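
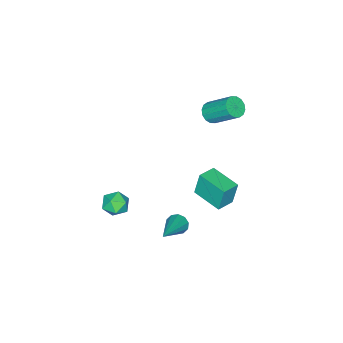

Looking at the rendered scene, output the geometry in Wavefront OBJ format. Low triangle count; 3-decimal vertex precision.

v -3 1.096 0.695
v -2.634 0.831 1.042
v -2.774 2.039 2.112
v -3.14 2.304 1.765
v -2.466 1.002 0.871
v -2.606 2.21 1.941
v -2.441 1.199 0.652
v -2.581 2.407 1.722
v -2.566 1.368 0.445
v -2.706 2.576 1.515
v -2.807 1.464 0.305
v -2.947 2.672 1.375
v -3.1 1.462 0.269
v -3.24 2.67 1.339
v -3.366 1.361 0.348
v -3.506 2.569 1.418
v -3.534 1.19 0.519
v -3.674 2.398 1.589
v -3.559 0.993 0.738
v -3.699 2.201 1.808
v -3.434 0.824 0.945
v -3.574 2.032 2.015
v -3.193 0.728 1.085
v -3.333 1.936 2.155
v -2.9 0.73 1.121
v -3.04 1.938 2.191
v -1.927 1.782 -3.454
v -2.12 1.924 -2.217
v -1.742 3.274 -3.595
v -1.935 3.415 -2.358
v -1.025 1.685 -3.302
v -1.218 1.826 -2.065
v -0.84 3.176 -3.443
v -1.033 3.318 -2.206
v 2.597 -0.142 -2.032
v 2.838 -0.424 -2.618
v 1.622 0.084 -2.542
v 1.863 -0.198 -3.128
v 1.73 -0.6 -2.579
v 2.332 -0.74 -2.263
v 2.128 0.4 -2.897
v 2.73 0.26 -2.581
v 2.548 -0.089 -3.153
v 2.302 -0.708 -2.956
v 2.158 0.368 -2.204
v 1.912 -0.251 -2.007
v 1.895 2.998 -2.229
v 2.145 2.577 -2.405
v 3.625 3.582 -1.171
v 2.192 2.817 -2.615
v 2.126 3.125 -2.677
v 1.971 3.385 -2.567
v 1.788 3.496 -2.329
v 1.645 3.418 -2.052
v 1.598 3.179 -1.842
v 1.664 2.87 -1.78
v 1.819 2.611 -1.89
v 2.002 2.499 -2.128
f 2 1 5
f 2 5 3
f 3 5 6
f 3 6 4
f 5 1 7
f 5 7 6
f 6 7 8
f 6 8 4
f 7 1 9
f 7 9 8
f 8 9 10
f 8 10 4
f 9 1 11
f 9 11 10
f 10 11 12
f 10 12 4
f 11 1 13
f 11 13 12
f 12 13 14
f 12 14 4
f 13 1 15
f 13 15 14
f 14 15 16
f 14 16 4
f 15 1 17
f 15 17 16
f 16 17 18
f 16 18 4
f 17 1 19
f 17 19 18
f 18 19 20
f 18 20 4
f 19 1 21
f 19 21 20
f 20 21 22
f 20 22 4
f 21 1 23
f 21 23 22
f 22 23 24
f 22 24 4
f 23 1 25
f 23 25 24
f 24 25 26
f 24 26 4
f 25 1 2
f 25 2 26
f 26 2 3
f 26 3 4
f 28 30 27
f 31 28 27
f 27 30 29
f 29 31 27
f 28 34 30
f 32 28 31
f 32 34 28
f 30 34 29
f 33 31 29
f 29 34 33
f 33 32 31
f 34 32 33
f 35 46 40
f 35 40 36
f 35 36 42
f 35 42 45
f 35 45 46
f 36 40 44
f 40 46 39
f 46 45 37
f 45 42 41
f 42 36 43
f 38 44 39
f 38 39 37
f 38 37 41
f 38 41 43
f 38 43 44
f 39 44 40
f 37 39 46
f 41 37 45
f 43 41 42
f 44 43 36
f 48 47 50
f 48 50 49
f 50 47 51
f 50 51 49
f 51 47 52
f 51 52 49
f 52 47 53
f 52 53 49
f 53 47 54
f 53 54 49
f 54 47 55
f 54 55 49
f 55 47 56
f 55 56 49
f 56 47 57
f 56 57 49
f 57 47 58
f 57 58 49
f 58 47 48
f 58 48 49



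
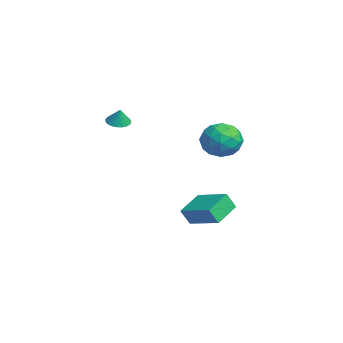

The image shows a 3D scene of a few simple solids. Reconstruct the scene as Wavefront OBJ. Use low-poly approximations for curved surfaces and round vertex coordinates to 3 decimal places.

v 3.386 2.841 4.094
v 4.208 2.972 3.218
v 2.512 1.428 3.062
v 3.334 1.559 2.186
v 3.658 1.095 3.255
v 4.199 1.969 3.892
v 2.521 2.431 2.388
v 3.062 3.305 3.025
v 3.674 2.719 2.163
v 4.377 1.893 2.699
v 2.343 2.507 3.581
v 3.046 1.681 4.117
v 3.874 3.031 3.746
v 2.846 1.369 2.534
v 3.037 1.097 3.162
v 3.52 1.174 2.647
v 3.868 2.441 4.143
v 4.352 2.518 3.628
v 4.028 1.415 3.65
v 2.368 1.882 2.652
v 2.852 1.959 2.137
v 3.2 3.226 3.633
v 3.683 3.303 3.118
v 2.692 2.985 2.63
v 4.043 2.959 2.611
v 3.529 2.128 2.005
v 3.052 2.641 2.124
v 3.369 3.154 2.498
v 4.456 2.474 2.926
v 3.942 1.643 2.32
v 4.133 1.37 2.948
v 4.451 1.884 3.323
v 4.142 2.325 2.306
v 2.778 2.757 3.96
v 2.264 1.926 3.354
v 2.269 2.516 2.957
v 2.587 3.03 3.332
v 3.191 2.272 4.275
v 2.677 1.441 3.669
v 3.351 1.246 3.782
v 3.668 1.759 4.156
v 2.578 2.075 3.974
v -3.868 -1.804 2.369
v -3.21 -1.995 2.149
v -3.532 -1.756 3.331
v -3.198 -1.697 2.129
v -3.302 -1.417 2.152
v -3.503 -1.204 2.211
v -3.768 -1.095 2.298
v -4.051 -1.108 2.398
v -4.301 -1.242 2.492
v -4.477 -1.474 2.565
v -4.547 -1.762 2.604
v -4.5 -2.058 2.603
v -4.344 -2.31 2.561
v -4.105 -2.474 2.486
v -3.826 -2.523 2.391
v -3.553 -2.447 2.292
v -3.335 -2.261 2.206
v 0.266 1.278 -4.099
v 0.249 0.753 -3.11
v -0.83 2.524 -3.457
v -0.847 1.999 -2.467
v 1.967 2.441 -3.453
v 1.95 1.916 -2.463
v 0.871 3.687 -2.81
v 0.854 3.162 -1.821
f 1 38 17
f 38 12 41
f 17 41 6
f 38 41 17
f 1 17 13
f 17 6 18
f 13 18 2
f 17 18 13
f 1 13 22
f 13 2 23
f 22 23 8
f 13 23 22
f 1 22 34
f 22 8 37
f 34 37 11
f 22 37 34
f 1 34 38
f 34 11 42
f 38 42 12
f 34 42 38
f 2 18 29
f 18 6 32
f 29 32 10
f 18 32 29
f 6 41 19
f 41 12 40
f 19 40 5
f 41 40 19
f 12 42 39
f 42 11 35
f 39 35 3
f 42 35 39
f 11 37 36
f 37 8 24
f 36 24 7
f 37 24 36
f 8 23 28
f 23 2 25
f 28 25 9
f 23 25 28
f 4 30 16
f 30 10 31
f 16 31 5
f 30 31 16
f 4 16 14
f 16 5 15
f 14 15 3
f 16 15 14
f 4 14 21
f 14 3 20
f 21 20 7
f 14 20 21
f 4 21 26
f 21 7 27
f 26 27 9
f 21 27 26
f 4 26 30
f 26 9 33
f 30 33 10
f 26 33 30
f 5 31 19
f 31 10 32
f 19 32 6
f 31 32 19
f 3 15 39
f 15 5 40
f 39 40 12
f 15 40 39
f 7 20 36
f 20 3 35
f 36 35 11
f 20 35 36
f 9 27 28
f 27 7 24
f 28 24 8
f 27 24 28
f 10 33 29
f 33 9 25
f 29 25 2
f 33 25 29
f 44 43 46
f 44 46 45
f 46 43 47
f 46 47 45
f 47 43 48
f 47 48 45
f 48 43 49
f 48 49 45
f 49 43 50
f 49 50 45
f 50 43 51
f 50 51 45
f 51 43 52
f 51 52 45
f 52 43 53
f 52 53 45
f 53 43 54
f 53 54 45
f 54 43 55
f 54 55 45
f 55 43 56
f 55 56 45
f 56 43 57
f 56 57 45
f 57 43 58
f 57 58 45
f 58 43 59
f 58 59 45
f 59 43 44
f 59 44 45
f 61 63 60
f 64 61 60
f 60 63 62
f 62 64 60
f 61 67 63
f 65 61 64
f 65 67 61
f 63 67 62
f 66 64 62
f 62 67 66
f 66 65 64
f 67 65 66



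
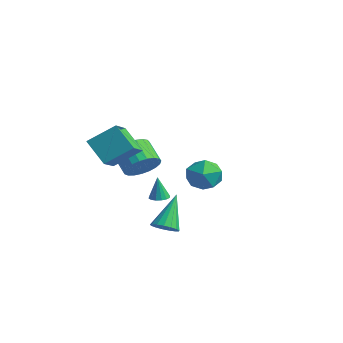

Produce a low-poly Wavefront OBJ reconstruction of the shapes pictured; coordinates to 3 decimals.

v 4.257 -2.253 -4.111
v 4.924 -2.037 -3.997
v 3.623 -1.187 -2.429
v 4.794 -1.796 -4.198
v 4.541 -1.66 -4.38
v 4.223 -1.66 -4.5
v 3.913 -1.795 -4.531
v 3.682 -2.036 -4.466
v 3.582 -2.326 -4.319
v 3.637 -2.599 -4.125
v 3.834 -2.793 -3.928
v 4.128 -2.864 -3.773
v 4.452 -2.794 -3.695
v 4.731 -2.601 -3.712
v 4.901 -2.327 -3.821
v -1.146 3.635 -3.907
v -0.59 3.96 -3.01
v -0.17 2.14 -3.97
v 0.386 2.465 -3.073
v -0.676 2.176 -2.99
v -1.279 3.099 -2.95
v 0.519 3.001 -4.03
v -0.084 3.924 -3.99
v 0.439 3.568 -3.086
v -0.3 3.058 -2.443
v -0.46 3.042 -4.537
v -1.199 2.532 -3.894
v 0.456 -1.08 -1.731
v 1.059 -1.186 -0.966
v -0.053 -1.146 -0.084
v -0.656 -1.04 -0.849
v 1.043 -0.781 -1.005
v -0.07 -0.741 -0.123
v 0.925 -0.427 -1.17
v -0.188 -0.387 -0.288
v 0.726 -0.187 -1.432
v -0.387 -0.147 -0.55
v 0.48 -0.1 -1.745
v -0.632 -0.06 -0.863
v 0.23 -0.184 -2.056
v -0.882 -0.144 -1.174
v 0.02 -0.422 -2.311
v -1.093 -0.382 -1.429
v -0.116 -0.774 -2.466
v -1.228 -0.734 -1.584
v -0.152 -1.179 -2.493
v -1.264 -1.139 -1.611
v -0.083 -1.567 -2.389
v -1.195 -1.527 -1.507
v 0.079 -1.87 -2.171
v -1.033 -1.83 -1.289
v 0.306 -2.037 -1.877
v -0.806 -1.997 -0.995
v 0.559 -2.039 -1.557
v -0.553 -1.999 -0.675
v 0.795 -1.875 -1.268
v -0.318 -1.835 -0.386
v 0.971 -1.573 -1.059
v -0.141 -1.533 -0.177
v 0.649 -0.252 -3.908
v 1.171 -0.166 -3.874
v 0.571 -0.308 -2.572
v 1.058 0.084 -3.87
v 0.835 0.244 -3.876
v 0.562 0.271 -3.891
v 0.313 0.158 -3.911
v 0.154 -0.065 -3.93
v 0.128 -0.338 -3.943
v 0.241 -0.587 -3.947
v 0.464 -0.747 -3.94
v 0.736 -0.774 -3.925
v 0.986 -0.661 -3.906
v 1.145 -0.439 -3.887
v 0.253 -4.054 0.535
v 0.96 -2.851 1.539
v -0.535 -3.068 -0.093
v 0.171 -1.864 0.912
v 1.449 -3.816 -0.592
v 2.155 -2.612 0.413
v 0.66 -2.829 -1.219
v 1.367 -1.626 -0.215
f 2 1 4
f 2 4 3
f 4 1 5
f 4 5 3
f 5 1 6
f 5 6 3
f 6 1 7
f 6 7 3
f 7 1 8
f 7 8 3
f 8 1 9
f 8 9 3
f 9 1 10
f 9 10 3
f 10 1 11
f 10 11 3
f 11 1 12
f 11 12 3
f 12 1 13
f 12 13 3
f 13 1 14
f 13 14 3
f 14 1 15
f 14 15 3
f 15 1 2
f 15 2 3
f 16 27 21
f 16 21 17
f 16 17 23
f 16 23 26
f 16 26 27
f 17 21 25
f 21 27 20
f 27 26 18
f 26 23 22
f 23 17 24
f 19 25 20
f 19 20 18
f 19 18 22
f 19 22 24
f 19 24 25
f 20 25 21
f 18 20 27
f 22 18 26
f 24 22 23
f 25 24 17
f 29 28 32
f 29 32 30
f 30 32 33
f 30 33 31
f 32 28 34
f 32 34 33
f 33 34 35
f 33 35 31
f 34 28 36
f 34 36 35
f 35 36 37
f 35 37 31
f 36 28 38
f 36 38 37
f 37 38 39
f 37 39 31
f 38 28 40
f 38 40 39
f 39 40 41
f 39 41 31
f 40 28 42
f 40 42 41
f 41 42 43
f 41 43 31
f 42 28 44
f 42 44 43
f 43 44 45
f 43 45 31
f 44 28 46
f 44 46 45
f 45 46 47
f 45 47 31
f 46 28 48
f 46 48 47
f 47 48 49
f 47 49 31
f 48 28 50
f 48 50 49
f 49 50 51
f 49 51 31
f 50 28 52
f 50 52 51
f 51 52 53
f 51 53 31
f 52 28 54
f 52 54 53
f 53 54 55
f 53 55 31
f 54 28 56
f 54 56 55
f 55 56 57
f 55 57 31
f 56 28 58
f 56 58 57
f 57 58 59
f 57 59 31
f 58 28 29
f 58 29 59
f 59 29 30
f 59 30 31
f 61 60 63
f 61 63 62
f 63 60 64
f 63 64 62
f 64 60 65
f 64 65 62
f 65 60 66
f 65 66 62
f 66 60 67
f 66 67 62
f 67 60 68
f 67 68 62
f 68 60 69
f 68 69 62
f 69 60 70
f 69 70 62
f 70 60 71
f 70 71 62
f 71 60 72
f 71 72 62
f 72 60 73
f 72 73 62
f 73 60 61
f 73 61 62
f 75 77 74
f 78 75 74
f 74 77 76
f 76 78 74
f 75 81 77
f 79 75 78
f 79 81 75
f 77 81 76
f 80 78 76
f 76 81 80
f 80 79 78
f 81 79 80



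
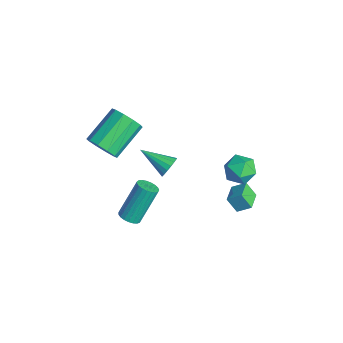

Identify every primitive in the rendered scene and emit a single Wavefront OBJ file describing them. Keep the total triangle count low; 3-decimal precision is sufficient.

v -3.312 -3.262 1.609
v -2.619 -3.217 2.1
v -3.416 -1.693 3.083
v -4.108 -1.738 2.591
v -2.543 -2.907 1.682
v -3.339 -1.384 2.665
v -2.76 -2.733 1.237
v -3.556 -1.21 2.219
v -3.188 -2.761 0.933
v -3.984 -1.238 1.916
v -3.663 -2.98 0.888
v -4.459 -1.457 1.87
v -4.004 -3.307 1.117
v -4.801 -1.783 2.1
v -4.081 -3.616 1.535
v -4.877 -2.093 2.518
v -3.864 -3.79 1.981
v -4.66 -2.267 2.963
v -3.436 -3.762 2.284
v -4.232 -2.239 3.267
v -2.961 -3.543 2.33
v -3.757 -2.02 3.312
v -1.685 -0.62 0.757
v -1.341 -0.67 1.233
v -2.755 -1.62 1.423
v -1.508 -0.451 1.294
v -1.716 -0.27 1.231
v -1.917 -0.17 1.059
v -2.064 -0.172 0.819
v -2.125 -0.277 0.564
v -2.084 -0.461 0.353
v -1.953 -0.681 0.235
v -1.759 -0.887 0.236
v -1.549 -1.032 0.357
v -1.37 -1.082 0.569
v -1.263 -1.026 0.824
v -1.252 -0.878 1.064
v -1.953 2.338 -3.321
v -1.607 2.933 -2.856
v -2.807 2.936 -3.449
v -2.461 3.53 -2.985
v -1.579 2.71 -4.075
v -1.233 3.304 -3.611
v -2.433 3.307 -4.204
v -2.087 3.902 -3.739
v -0.889 -2.851 -1.409
v -0.427 -3.058 -1.193
v -0.75 -2.037 0.484
v -1.211 -1.829 0.269
v -0.351 -2.868 -1.295
v -0.673 -1.847 0.383
v -0.368 -2.675 -1.416
v -0.69 -1.653 0.262
v -0.475 -2.512 -1.535
v -0.797 -1.491 0.142
v -0.653 -2.407 -1.633
v -0.975 -1.386 0.044
v -0.872 -2.38 -1.692
v -1.195 -1.358 -0.015
v -1.094 -2.433 -1.702
v -1.417 -1.412 -0.025
v -1.281 -2.559 -1.661
v -1.603 -1.538 0.016
v -1.4 -2.735 -1.577
v -1.722 -1.714 0.1
v -1.43 -2.932 -1.463
v -1.752 -1.911 0.214
v -1.367 -3.114 -1.34
v -1.689 -2.093 0.337
v -1.221 -3.25 -1.229
v -1.543 -2.229 0.448
v -1.018 -3.318 -1.149
v -1.34 -2.297 0.528
v -0.792 -3.305 -1.114
v -1.115 -2.284 0.564
v -0.583 -3.213 -1.129
v -0.906 -2.192 0.548
v -1.994 3.642 -1.736
v -1.4 3.541 -1.104
v -2.64 2.459 -1.316
v -2.046 2.358 -0.684
v -2.624 3.011 -0.64
v -2.224 3.742 -0.9
v -1.816 2.258 -1.52
v -1.416 2.989 -1.78
v -1.29 2.686 -0.971
v -1.789 3.151 -0.427
v -2.251 2.849 -1.993
v -2.75 3.314 -1.449
f 2 1 5
f 2 5 3
f 3 5 6
f 3 6 4
f 5 1 7
f 5 7 6
f 6 7 8
f 6 8 4
f 7 1 9
f 7 9 8
f 8 9 10
f 8 10 4
f 9 1 11
f 9 11 10
f 10 11 12
f 10 12 4
f 11 1 13
f 11 13 12
f 12 13 14
f 12 14 4
f 13 1 15
f 13 15 14
f 14 15 16
f 14 16 4
f 15 1 17
f 15 17 16
f 16 17 18
f 16 18 4
f 17 1 19
f 17 19 18
f 18 19 20
f 18 20 4
f 19 1 21
f 19 21 20
f 20 21 22
f 20 22 4
f 21 1 2
f 21 2 22
f 22 2 3
f 22 3 4
f 24 23 26
f 24 26 25
f 26 23 27
f 26 27 25
f 27 23 28
f 27 28 25
f 28 23 29
f 28 29 25
f 29 23 30
f 29 30 25
f 30 23 31
f 30 31 25
f 31 23 32
f 31 32 25
f 32 23 33
f 32 33 25
f 33 23 34
f 33 34 25
f 34 23 35
f 34 35 25
f 35 23 36
f 35 36 25
f 36 23 37
f 36 37 25
f 37 23 24
f 37 24 25
f 39 41 38
f 42 39 38
f 38 41 40
f 40 42 38
f 39 45 41
f 43 39 42
f 43 45 39
f 41 45 40
f 44 42 40
f 40 45 44
f 44 43 42
f 45 43 44
f 47 46 50
f 47 50 48
f 48 50 51
f 48 51 49
f 50 46 52
f 50 52 51
f 51 52 53
f 51 53 49
f 52 46 54
f 52 54 53
f 53 54 55
f 53 55 49
f 54 46 56
f 54 56 55
f 55 56 57
f 55 57 49
f 56 46 58
f 56 58 57
f 57 58 59
f 57 59 49
f 58 46 60
f 58 60 59
f 59 60 61
f 59 61 49
f 60 46 62
f 60 62 61
f 61 62 63
f 61 63 49
f 62 46 64
f 62 64 63
f 63 64 65
f 63 65 49
f 64 46 66
f 64 66 65
f 65 66 67
f 65 67 49
f 66 46 68
f 66 68 67
f 67 68 69
f 67 69 49
f 68 46 70
f 68 70 69
f 69 70 71
f 69 71 49
f 70 46 72
f 70 72 71
f 71 72 73
f 71 73 49
f 72 46 74
f 72 74 73
f 73 74 75
f 73 75 49
f 74 46 76
f 74 76 75
f 75 76 77
f 75 77 49
f 76 46 47
f 76 47 77
f 77 47 48
f 77 48 49
f 78 89 83
f 78 83 79
f 78 79 85
f 78 85 88
f 78 88 89
f 79 83 87
f 83 89 82
f 89 88 80
f 88 85 84
f 85 79 86
f 81 87 82
f 81 82 80
f 81 80 84
f 81 84 86
f 81 86 87
f 82 87 83
f 80 82 89
f 84 80 88
f 86 84 85
f 87 86 79



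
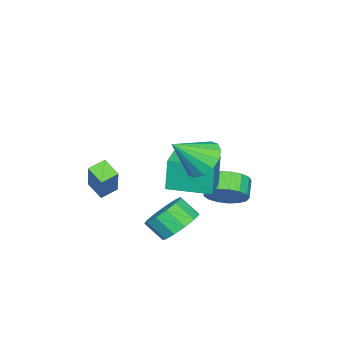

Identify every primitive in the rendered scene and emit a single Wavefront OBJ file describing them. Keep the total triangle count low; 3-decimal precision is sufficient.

v -0.301 0.222 -1.196
v -0.485 0.233 0.464
v -0.831 2.212 -1.268
v -1.015 2.222 0.392
v 1.015 0.578 -1.052
v 0.831 0.588 0.608
v 0.485 2.567 -1.124
v 0.301 2.578 0.536
v 1.237 2.484 1.414
v 1.769 2.053 0.618
v 2.283 1.536 2.626
v 2.04 2.508 0.739
v 2.096 2.957 1.041
v 1.922 3.278 1.443
v 1.564 3.387 1.838
v 1.119 3.253 2.119
v 0.704 2.914 2.211
v 0.433 2.459 2.09
v 0.377 2.01 1.788
v 0.551 1.689 1.386
v 0.909 1.58 0.991
v 1.354 1.714 0.71
v -3.276 1.454 -3.636
v -2.621 0.901 -3.03
v -3.448 0.613 -2.398
v -4.104 1.166 -3.004
v -2.621 1.358 -2.822
v -3.448 1.07 -2.19
v -2.771 1.837 -2.8
v -3.598 1.549 -2.167
v -3.036 2.229 -2.969
v -3.863 1.941 -2.337
v -3.357 2.442 -3.291
v -4.184 2.155 -2.659
v -3.659 2.43 -3.693
v -4.486 2.142 -3.061
v -3.874 2.194 -4.081
v -4.701 1.906 -3.449
v -3.952 1.788 -4.367
v -4.779 1.5 -3.735
v -3.875 1.306 -4.486
v -4.702 1.018 -3.854
v -3.661 0.858 -4.41
v -4.488 0.57 -3.778
v -3.359 0.546 -4.157
v -4.186 0.258 -3.525
v -3.038 0.442 -3.784
v -3.865 0.154 -3.152
v -2.772 0.57 -3.378
v -3.599 0.282 -2.746
v 1.556 1.622 -2.831
v 2.276 2.164 -2.273
v 2.304 1.299 -1.47
v 1.584 0.758 -2.029
v 1.741 2.336 -2.069
v 1.769 1.471 -1.267
v 1.148 2.281 -2.108
v 1.176 1.416 -1.305
v 0.684 2.017 -2.376
v 0.712 1.152 -1.574
v 0.497 1.628 -2.789
v 0.525 0.763 -1.986
v 0.646 1.237 -3.215
v 0.674 0.372 -2.412
v 1.084 0.968 -3.519
v 1.112 0.104 -2.717
v 1.672 0.907 -3.605
v 1.7 0.043 -2.803
v 2.223 1.074 -3.445
v 2.251 0.209 -2.643
v 2.563 1.414 -3.091
v 2.59 0.549 -2.288
v 2.582 1.82 -2.653
v 2.61 0.956 -1.851
v 0.871 -3.331 -1.902
v 0.156 -2.898 -1.626
v 1.181 -2.506 -2.396
v 0.466 -2.073 -2.12
v 1.934 -2.687 -0.16
v 1.219 -2.254 0.116
v 2.244 -1.862 -0.654
v 1.529 -1.429 -0.378
f 2 4 1
f 5 2 1
f 1 4 3
f 3 5 1
f 2 8 4
f 6 2 5
f 6 8 2
f 4 8 3
f 7 5 3
f 3 8 7
f 7 6 5
f 8 6 7
f 10 9 12
f 10 12 11
f 12 9 13
f 12 13 11
f 13 9 14
f 13 14 11
f 14 9 15
f 14 15 11
f 15 9 16
f 15 16 11
f 16 9 17
f 16 17 11
f 17 9 18
f 17 18 11
f 18 9 19
f 18 19 11
f 19 9 20
f 19 20 11
f 20 9 21
f 20 21 11
f 21 9 22
f 21 22 11
f 22 9 10
f 22 10 11
f 24 23 27
f 24 27 25
f 25 27 28
f 25 28 26
f 27 23 29
f 27 29 28
f 28 29 30
f 28 30 26
f 29 23 31
f 29 31 30
f 30 31 32
f 30 32 26
f 31 23 33
f 31 33 32
f 32 33 34
f 32 34 26
f 33 23 35
f 33 35 34
f 34 35 36
f 34 36 26
f 35 23 37
f 35 37 36
f 36 37 38
f 36 38 26
f 37 23 39
f 37 39 38
f 38 39 40
f 38 40 26
f 39 23 41
f 39 41 40
f 40 41 42
f 40 42 26
f 41 23 43
f 41 43 42
f 42 43 44
f 42 44 26
f 43 23 45
f 43 45 44
f 44 45 46
f 44 46 26
f 45 23 47
f 45 47 46
f 46 47 48
f 46 48 26
f 47 23 49
f 47 49 48
f 48 49 50
f 48 50 26
f 49 23 24
f 49 24 50
f 50 24 25
f 50 25 26
f 52 51 55
f 52 55 53
f 53 55 56
f 53 56 54
f 55 51 57
f 55 57 56
f 56 57 58
f 56 58 54
f 57 51 59
f 57 59 58
f 58 59 60
f 58 60 54
f 59 51 61
f 59 61 60
f 60 61 62
f 60 62 54
f 61 51 63
f 61 63 62
f 62 63 64
f 62 64 54
f 63 51 65
f 63 65 64
f 64 65 66
f 64 66 54
f 65 51 67
f 65 67 66
f 66 67 68
f 66 68 54
f 67 51 69
f 67 69 68
f 68 69 70
f 68 70 54
f 69 51 71
f 69 71 70
f 70 71 72
f 70 72 54
f 71 51 73
f 71 73 72
f 72 73 74
f 72 74 54
f 73 51 52
f 73 52 74
f 74 52 53
f 74 53 54
f 76 78 75
f 79 76 75
f 75 78 77
f 77 79 75
f 76 82 78
f 80 76 79
f 80 82 76
f 78 82 77
f 81 79 77
f 77 82 81
f 81 80 79
f 82 80 81



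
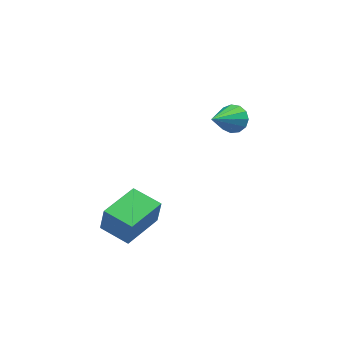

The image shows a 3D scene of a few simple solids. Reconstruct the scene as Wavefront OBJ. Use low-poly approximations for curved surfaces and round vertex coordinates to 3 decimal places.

v -1.08 -4.706 -4.357
v -0.927 -4.709 -3.308
v -2.115 -3.952 -4.204
v -1.962 -3.954 -3.155
v -0.038 -3.246 -4.505
v 0.115 -3.248 -3.456
v -1.073 -2.491 -4.352
v -0.92 -2.494 -3.303
v 2.834 1.053 -2.545
v 3.418 0.834 -2.361
v 1.966 -0.233 -1.315
v 3.334 1.109 -2.134
v 3.092 1.365 -2.037
v 2.767 1.523 -2.101
v 2.464 1.531 -2.307
v 2.279 1.387 -2.588
v 2.269 1.137 -2.856
v 2.44 0.861 -3.025
v 2.735 0.645 -3.041
v 3.062 0.558 -2.901
v 3.317 0.629 -2.647
f 2 4 1
f 5 2 1
f 1 4 3
f 3 5 1
f 2 8 4
f 6 2 5
f 6 8 2
f 4 8 3
f 7 5 3
f 3 8 7
f 7 6 5
f 8 6 7
f 10 9 12
f 10 12 11
f 12 9 13
f 12 13 11
f 13 9 14
f 13 14 11
f 14 9 15
f 14 15 11
f 15 9 16
f 15 16 11
f 16 9 17
f 16 17 11
f 17 9 18
f 17 18 11
f 18 9 19
f 18 19 11
f 19 9 20
f 19 20 11
f 20 9 21
f 20 21 11
f 21 9 10
f 21 10 11



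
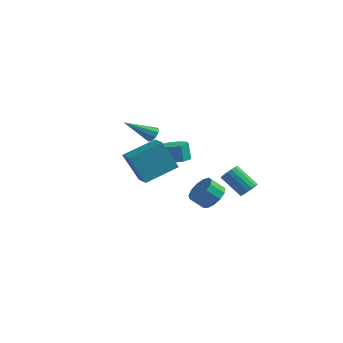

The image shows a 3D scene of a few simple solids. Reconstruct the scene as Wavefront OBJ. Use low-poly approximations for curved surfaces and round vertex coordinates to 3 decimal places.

v -2.335 1.281 0.452
v -2.077 1.452 0.895
v -3.625 0.279 1.588
v -2.344 1.691 0.804
v -2.606 1.739 0.548
v -2.741 1.572 0.247
v -2.687 1.27 0.042
v -2.467 0.973 0.029
v -2.186 0.82 0.214
v -1.975 0.883 0.51
v -1.932 1.133 0.779
v 2.974 -2.169 -1.387
v 3.64 -2.284 -0.823
v 2.991 -2.627 -0.129
v 2.326 -2.511 -0.693
v 3.473 -1.823 -0.751
v 2.825 -2.165 -0.056
v 3.149 -1.471 -0.88
v 2.5 -1.814 -0.186
v 2.769 -1.341 -1.171
v 2.12 -1.683 -0.476
v 2.454 -1.474 -1.53
v 1.806 -1.816 -0.836
v 2.304 -1.827 -1.844
v 1.656 -2.169 -1.15
v 2.367 -2.289 -2.013
v 1.719 -2.631 -1.319
v 2.623 -2.713 -1.983
v 1.975 -3.055 -1.289
v 2.99 -2.964 -1.764
v 2.342 -3.306 -1.07
v 3.352 -2.962 -1.426
v 2.704 -3.305 -0.731
v 3.594 -2.709 -1.075
v 2.946 -3.052 -0.38
v 2.724 3.088 -3.66
v 3.012 2.736 -3.224
v 1.684 2.94 -2.183
v 1.396 3.292 -2.62
v 3.103 3.017 -3.163
v 1.775 3.221 -2.122
v 3.108 3.314 -3.215
v 1.78 3.518 -2.174
v 3.025 3.559 -3.369
v 1.696 3.763 -2.328
v 2.873 3.696 -3.591
v 1.544 3.9 -2.55
v 2.686 3.694 -3.828
v 1.358 3.898 -2.787
v 2.509 3.553 -4.027
v 1.18 3.757 -2.986
v 2.381 3.306 -4.142
v 1.052 3.51 -3.101
v 2.331 3.008 -4.146
v 1.003 3.212 -3.105
v 2.372 2.729 -4.04
v 1.043 2.933 -2.999
v 2.493 2.532 -3.846
v 1.165 2.736 -2.805
v 2.667 2.462 -3.61
v 1.339 2.667 -2.569
v 2.855 2.536 -3.386
v 1.526 2.74 -2.345
v -0.409 -4.204 0.18
v -1.323 -4.29 1.843
v 0.76 -2.722 0.898
v -0.154 -2.808 2.562
v 0.434 -5.072 0.598
v -0.48 -5.158 2.262
v 1.603 -3.59 1.317
v 0.689 -3.676 2.98
v -1.058 1.56 -1.383
v -0.213 1.726 -1.204
v -0.476 1.945 -0.159
v -1.322 1.78 -0.337
v -0.546 2.276 -1.404
v -0.809 2.495 -0.359
v -1.18 2.407 -1.591
v -1.443 2.626 -0.546
v -1.742 2.042 -1.656
v -2.006 2.261 -0.611
v -1.904 1.395 -1.561
v -2.167 1.614 -0.516
v -1.571 0.845 -1.361
v -1.834 1.064 -0.316
v -0.937 0.714 -1.174
v -1.2 0.933 -0.129
v -0.374 1.079 -1.109
v -0.638 1.298 -0.064
f 2 1 4
f 2 4 3
f 4 1 5
f 4 5 3
f 5 1 6
f 5 6 3
f 6 1 7
f 6 7 3
f 7 1 8
f 7 8 3
f 8 1 9
f 8 9 3
f 9 1 10
f 9 10 3
f 10 1 11
f 10 11 3
f 11 1 2
f 11 2 3
f 13 12 16
f 13 16 14
f 14 16 17
f 14 17 15
f 16 12 18
f 16 18 17
f 17 18 19
f 17 19 15
f 18 12 20
f 18 20 19
f 19 20 21
f 19 21 15
f 20 12 22
f 20 22 21
f 21 22 23
f 21 23 15
f 22 12 24
f 22 24 23
f 23 24 25
f 23 25 15
f 24 12 26
f 24 26 25
f 25 26 27
f 25 27 15
f 26 12 28
f 26 28 27
f 27 28 29
f 27 29 15
f 28 12 30
f 28 30 29
f 29 30 31
f 29 31 15
f 30 12 32
f 30 32 31
f 31 32 33
f 31 33 15
f 32 12 34
f 32 34 33
f 33 34 35
f 33 35 15
f 34 12 13
f 34 13 35
f 35 13 14
f 35 14 15
f 37 36 40
f 37 40 38
f 38 40 41
f 38 41 39
f 40 36 42
f 40 42 41
f 41 42 43
f 41 43 39
f 42 36 44
f 42 44 43
f 43 44 45
f 43 45 39
f 44 36 46
f 44 46 45
f 45 46 47
f 45 47 39
f 46 36 48
f 46 48 47
f 47 48 49
f 47 49 39
f 48 36 50
f 48 50 49
f 49 50 51
f 49 51 39
f 50 36 52
f 50 52 51
f 51 52 53
f 51 53 39
f 52 36 54
f 52 54 53
f 53 54 55
f 53 55 39
f 54 36 56
f 54 56 55
f 55 56 57
f 55 57 39
f 56 36 58
f 56 58 57
f 57 58 59
f 57 59 39
f 58 36 60
f 58 60 59
f 59 60 61
f 59 61 39
f 60 36 62
f 60 62 61
f 61 62 63
f 61 63 39
f 62 36 37
f 62 37 63
f 63 37 38
f 63 38 39
f 65 67 64
f 68 65 64
f 64 67 66
f 66 68 64
f 65 71 67
f 69 65 68
f 69 71 65
f 67 71 66
f 70 68 66
f 66 71 70
f 70 69 68
f 71 69 70
f 73 72 76
f 73 76 74
f 74 76 77
f 74 77 75
f 76 72 78
f 76 78 77
f 77 78 79
f 77 79 75
f 78 72 80
f 78 80 79
f 79 80 81
f 79 81 75
f 80 72 82
f 80 82 81
f 81 82 83
f 81 83 75
f 82 72 84
f 82 84 83
f 83 84 85
f 83 85 75
f 84 72 86
f 84 86 85
f 85 86 87
f 85 87 75
f 86 72 88
f 86 88 87
f 87 88 89
f 87 89 75
f 88 72 73
f 88 73 89
f 89 73 74
f 89 74 75



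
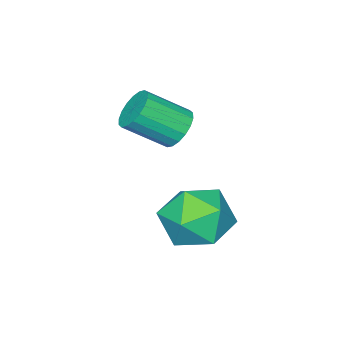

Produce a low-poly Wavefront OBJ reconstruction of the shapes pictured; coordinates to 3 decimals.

v 2.895 -1.605 0.271
v 3.547 -0.994 0.282
v 3.553 -2.286 -0.822
v 4.205 -1.675 -0.811
v 4.123 -2.253 -0.134
v 3.717 -1.832 0.541
v 3.383 -1.448 -1.081
v 2.977 -1.027 -0.406
v 3.848 -0.896 -0.554
v 4.306 -1.394 0.031
v 2.794 -1.886 -0.571
v 3.252 -2.384 0.014
v 2.302 -3.32 1.088
v 2.7 -3.28 0.71
v 3.416 -3.94 1.394
v 3.018 -3.98 1.772
v 2.742 -3.086 0.854
v 3.457 -3.747 1.538
v 2.696 -2.939 1.044
v 3.412 -3.599 1.728
v 2.573 -2.867 1.243
v 3.288 -3.527 1.927
v 2.396 -2.884 1.411
v 3.111 -3.545 2.095
v 2.2 -2.988 1.515
v 2.916 -3.649 2.199
v 2.025 -3.158 1.535
v 2.74 -3.818 2.218
v 1.904 -3.36 1.466
v 2.62 -4.02 2.15
v 1.863 -3.553 1.322
v 2.578 -4.214 2.006
v 1.908 -3.701 1.132
v 2.624 -4.361 1.816
v 2.032 -3.773 0.933
v 2.747 -4.433 1.617
v 2.209 -3.755 0.765
v 2.924 -4.416 1.449
v 2.404 -3.651 0.661
v 3.12 -4.312 1.345
v 2.58 -3.482 0.642
v 3.295 -4.142 1.325
f 1 12 6
f 1 6 2
f 1 2 8
f 1 8 11
f 1 11 12
f 2 6 10
f 6 12 5
f 12 11 3
f 11 8 7
f 8 2 9
f 4 10 5
f 4 5 3
f 4 3 7
f 4 7 9
f 4 9 10
f 5 10 6
f 3 5 12
f 7 3 11
f 9 7 8
f 10 9 2
f 14 13 17
f 14 17 15
f 15 17 18
f 15 18 16
f 17 13 19
f 17 19 18
f 18 19 20
f 18 20 16
f 19 13 21
f 19 21 20
f 20 21 22
f 20 22 16
f 21 13 23
f 21 23 22
f 22 23 24
f 22 24 16
f 23 13 25
f 23 25 24
f 24 25 26
f 24 26 16
f 25 13 27
f 25 27 26
f 26 27 28
f 26 28 16
f 27 13 29
f 27 29 28
f 28 29 30
f 28 30 16
f 29 13 31
f 29 31 30
f 30 31 32
f 30 32 16
f 31 13 33
f 31 33 32
f 32 33 34
f 32 34 16
f 33 13 35
f 33 35 34
f 34 35 36
f 34 36 16
f 35 13 37
f 35 37 36
f 36 37 38
f 36 38 16
f 37 13 39
f 37 39 38
f 38 39 40
f 38 40 16
f 39 13 41
f 39 41 40
f 40 41 42
f 40 42 16
f 41 13 14
f 41 14 42
f 42 14 15
f 42 15 16



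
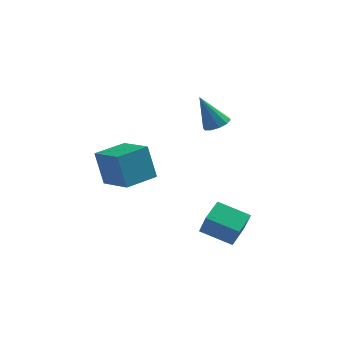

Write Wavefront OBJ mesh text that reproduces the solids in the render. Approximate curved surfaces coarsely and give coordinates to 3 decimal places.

v 2.736 3.84 1.274
v 3.421 3.877 1.602
v 1.864 3.76 3.106
v 3.263 4.316 1.546
v 2.904 4.573 1.387
v 2.481 4.551 1.184
v 2.155 4.257 1.016
v 2.052 3.804 0.947
v 2.209 3.365 1.002
v 2.568 3.108 1.162
v 2.991 3.13 1.365
v 3.317 3.424 1.533
v -2.446 1.115 -2.076
v -2.946 1.333 -0.131
v -1.25 2.531 -1.927
v -1.75 2.75 0.018
v -0.99 -0.17 -1.558
v -1.49 0.049 0.387
v 0.206 1.247 -1.409
v -0.294 1.465 0.536
v 2.5 0.328 -4.534
v 2.928 -0.294 -3.214
v 2.86 1.602 -4.049
v 3.287 0.98 -2.73
v 4.193 0.1 -5.19
v 4.62 -0.522 -3.871
v 4.552 1.374 -4.706
v 4.98 0.752 -3.386
f 2 1 4
f 2 4 3
f 4 1 5
f 4 5 3
f 5 1 6
f 5 6 3
f 6 1 7
f 6 7 3
f 7 1 8
f 7 8 3
f 8 1 9
f 8 9 3
f 9 1 10
f 9 10 3
f 10 1 11
f 10 11 3
f 11 1 12
f 11 12 3
f 12 1 2
f 12 2 3
f 14 16 13
f 17 14 13
f 13 16 15
f 15 17 13
f 14 20 16
f 18 14 17
f 18 20 14
f 16 20 15
f 19 17 15
f 15 20 19
f 19 18 17
f 20 18 19
f 22 24 21
f 25 22 21
f 21 24 23
f 23 25 21
f 22 28 24
f 26 22 25
f 26 28 22
f 24 28 23
f 27 25 23
f 23 28 27
f 27 26 25
f 28 26 27



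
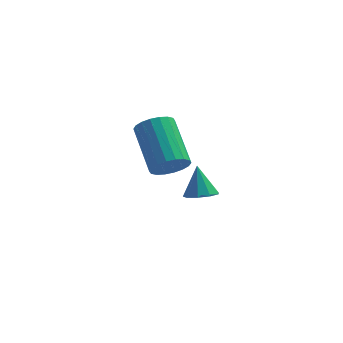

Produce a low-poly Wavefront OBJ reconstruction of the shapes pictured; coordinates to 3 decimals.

v 2.458 -0.205 0.584
v 3.118 -0.173 0.939
v 2.441 1.398 2.052
v 1.782 1.365 1.696
v 3.164 0.031 0.679
v 2.487 1.602 1.792
v 3.07 0.188 0.4
v 2.393 1.759 1.512
v 2.855 0.268 0.158
v 2.178 1.838 1.27
v 2.561 0.253 -0.001
v 1.885 1.824 1.112
v 2.247 0.148 -0.043
v 1.571 1.718 1.069
v 1.975 -0.027 0.039
v 1.299 1.543 1.151
v 1.799 -0.238 0.228
v 1.122 1.333 1.341
v 1.753 -0.442 0.488
v 1.076 1.129 1.601
v 1.847 -0.599 0.768
v 1.17 0.972 1.88
v 2.062 -0.678 1.01
v 1.385 0.892 2.122
v 2.355 -0.664 1.168
v 1.679 0.907 2.281
v 2.669 -0.558 1.211
v 1.993 1.012 2.323
v 2.941 -0.383 1.129
v 2.265 1.187 2.241
v 3.338 3.352 -3.323
v 3.696 2.856 -3.028
v 3.142 3.928 -2.117
v 3.978 3.205 -3.149
v 3.96 3.624 -3.351
v 3.651 3.915 -3.541
v 3.195 3.943 -3.628
v 2.806 3.695 -3.572
v 2.665 3.286 -3.4
v 2.839 2.908 -3.191
v 3.247 2.738 -3.044
f 2 1 5
f 2 5 3
f 3 5 6
f 3 6 4
f 5 1 7
f 5 7 6
f 6 7 8
f 6 8 4
f 7 1 9
f 7 9 8
f 8 9 10
f 8 10 4
f 9 1 11
f 9 11 10
f 10 11 12
f 10 12 4
f 11 1 13
f 11 13 12
f 12 13 14
f 12 14 4
f 13 1 15
f 13 15 14
f 14 15 16
f 14 16 4
f 15 1 17
f 15 17 16
f 16 17 18
f 16 18 4
f 17 1 19
f 17 19 18
f 18 19 20
f 18 20 4
f 19 1 21
f 19 21 20
f 20 21 22
f 20 22 4
f 21 1 23
f 21 23 22
f 22 23 24
f 22 24 4
f 23 1 25
f 23 25 24
f 24 25 26
f 24 26 4
f 25 1 27
f 25 27 26
f 26 27 28
f 26 28 4
f 27 1 29
f 27 29 28
f 28 29 30
f 28 30 4
f 29 1 2
f 29 2 30
f 30 2 3
f 30 3 4
f 32 31 34
f 32 34 33
f 34 31 35
f 34 35 33
f 35 31 36
f 35 36 33
f 36 31 37
f 36 37 33
f 37 31 38
f 37 38 33
f 38 31 39
f 38 39 33
f 39 31 40
f 39 40 33
f 40 31 41
f 40 41 33
f 41 31 32
f 41 32 33



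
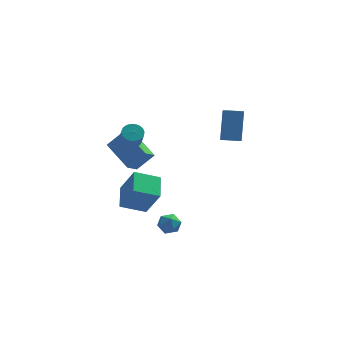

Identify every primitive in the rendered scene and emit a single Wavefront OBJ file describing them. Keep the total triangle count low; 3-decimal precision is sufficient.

v -3.417 -0.671 3.492
v -2.965 -0.977 3.198
v -2.832 -1.736 4.195
v -3.283 -1.429 4.488
v -2.834 -0.793 3.32
v -2.7 -1.552 4.317
v -2.803 -0.587 3.473
v -2.669 -1.346 4.47
v -2.878 -0.396 3.628
v -2.744 -1.155 4.625
v -3.046 -0.252 3.76
v -2.913 -1.011 4.757
v -3.279 -0.181 3.846
v -3.145 -0.94 4.843
v -3.535 -0.194 3.87
v -3.402 -0.953 4.867
v -3.771 -0.29 3.829
v -3.638 -1.049 4.826
v -3.946 -0.451 3.729
v -3.812 -1.21 4.726
v -4.029 -0.651 3.589
v -3.895 -1.409 4.586
v -4.006 -0.853 3.431
v -3.873 -1.612 4.428
v -3.881 -1.025 3.284
v -3.748 -1.784 4.281
v -3.677 -1.135 3.173
v -3.543 -1.894 4.17
v -3.427 -1.165 3.117
v -3.293 -1.923 4.114
v -3.175 -1.109 3.126
v -3.042 -1.868 4.123
v -1.089 0.032 -2.981
v -0.673 -0.497 -3.304
v -2.007 -0.243 -3.716
v -1.591 -0.772 -4.039
v -1.825 -0.859 -3.335
v -1.257 -0.689 -2.881
v -1.423 -0.051 -4.139
v -0.855 0.119 -3.685
v -0.879 -0.548 -4.019
v -1.127 -1.047 -3.523
v -1.553 0.307 -3.497
v -1.801 -0.192 -3.001
v -4.22 0.98 1.925
v -4.726 0.301 2.494
v -3.255 1.113 2.944
v -3.761 0.435 3.513
v -3.099 -0.575 1.067
v -3.605 -1.253 1.636
v -2.134 -0.441 2.086
v -2.64 -1.12 2.655
v -4.12 2.279 -3.808
v -4.089 3.799 -3.221
v -2.619 2.481 -4.412
v -2.588 4.002 -3.825
v -3.312 1.578 -2.035
v -3.281 3.099 -1.448
v -1.811 1.781 -2.639
v -1.78 3.301 -2.052
v 1.54 2.339 1.618
v 1.68 1.292 2.228
v 1.71 3.39 3.381
v 1.85 2.343 3.992
v 2.53 2.397 1.488
v 2.67 1.35 2.099
v 2.7 3.448 3.252
v 2.84 2.401 3.862
f 2 1 5
f 2 5 3
f 3 5 6
f 3 6 4
f 5 1 7
f 5 7 6
f 6 7 8
f 6 8 4
f 7 1 9
f 7 9 8
f 8 9 10
f 8 10 4
f 9 1 11
f 9 11 10
f 10 11 12
f 10 12 4
f 11 1 13
f 11 13 12
f 12 13 14
f 12 14 4
f 13 1 15
f 13 15 14
f 14 15 16
f 14 16 4
f 15 1 17
f 15 17 16
f 16 17 18
f 16 18 4
f 17 1 19
f 17 19 18
f 18 19 20
f 18 20 4
f 19 1 21
f 19 21 20
f 20 21 22
f 20 22 4
f 21 1 23
f 21 23 22
f 22 23 24
f 22 24 4
f 23 1 25
f 23 25 24
f 24 25 26
f 24 26 4
f 25 1 27
f 25 27 26
f 26 27 28
f 26 28 4
f 27 1 29
f 27 29 28
f 28 29 30
f 28 30 4
f 29 1 31
f 29 31 30
f 30 31 32
f 30 32 4
f 31 1 2
f 31 2 32
f 32 2 3
f 32 3 4
f 33 44 38
f 33 38 34
f 33 34 40
f 33 40 43
f 33 43 44
f 34 38 42
f 38 44 37
f 44 43 35
f 43 40 39
f 40 34 41
f 36 42 37
f 36 37 35
f 36 35 39
f 36 39 41
f 36 41 42
f 37 42 38
f 35 37 44
f 39 35 43
f 41 39 40
f 42 41 34
f 46 48 45
f 49 46 45
f 45 48 47
f 47 49 45
f 46 52 48
f 50 46 49
f 50 52 46
f 48 52 47
f 51 49 47
f 47 52 51
f 51 50 49
f 52 50 51
f 54 56 53
f 57 54 53
f 53 56 55
f 55 57 53
f 54 60 56
f 58 54 57
f 58 60 54
f 56 60 55
f 59 57 55
f 55 60 59
f 59 58 57
f 60 58 59
f 62 64 61
f 65 62 61
f 61 64 63
f 63 65 61
f 62 68 64
f 66 62 65
f 66 68 62
f 64 68 63
f 67 65 63
f 63 68 67
f 67 66 65
f 68 66 67



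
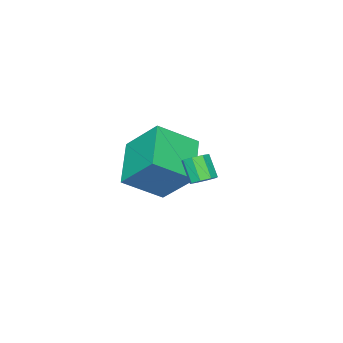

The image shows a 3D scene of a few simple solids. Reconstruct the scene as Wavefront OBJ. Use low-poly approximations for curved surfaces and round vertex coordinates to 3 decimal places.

v 0.483 2.357 3.135
v 0.9 2.538 3.388
v 0.654 1.944 4.218
v 0.237 1.763 3.965
v 0.575 2.76 3.45
v 0.329 2.166 4.281
v 0.197 2.746 3.328
v -0.049 2.152 4.158
v -0.014 2.504 3.092
v -0.26 1.91 3.923
v 0.066 2.176 2.882
v -0.18 1.582 3.712
v 0.391 1.954 2.819
v 0.145 1.36 3.65
v 0.769 1.968 2.942
v 0.523 1.374 3.772
v 0.98 2.21 3.177
v 0.734 1.616 4.008
v -1.607 -1.306 -0.2
v -3.206 -2.444 0.726
v -1.769 0.116 1.267
v -3.369 -1.021 2.193
v -0.311 -2.259 0.867
v -1.911 -3.396 1.793
v -0.474 -0.836 2.334
v -2.073 -1.974 3.26
f 2 1 5
f 2 5 3
f 3 5 6
f 3 6 4
f 5 1 7
f 5 7 6
f 6 7 8
f 6 8 4
f 7 1 9
f 7 9 8
f 8 9 10
f 8 10 4
f 9 1 11
f 9 11 10
f 10 11 12
f 10 12 4
f 11 1 13
f 11 13 12
f 12 13 14
f 12 14 4
f 13 1 15
f 13 15 14
f 14 15 16
f 14 16 4
f 15 1 17
f 15 17 16
f 16 17 18
f 16 18 4
f 17 1 2
f 17 2 18
f 18 2 3
f 18 3 4
f 20 22 19
f 23 20 19
f 19 22 21
f 21 23 19
f 20 26 22
f 24 20 23
f 24 26 20
f 22 26 21
f 25 23 21
f 21 26 25
f 25 24 23
f 26 24 25



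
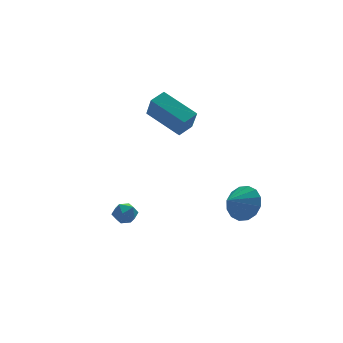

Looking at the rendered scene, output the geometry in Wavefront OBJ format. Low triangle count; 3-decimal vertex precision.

v -0.584 4.12 2.257
v -0.58 3.422 3.424
v 0.174 4.538 2.504
v 0.178 3.84 3.671
v 0.522 2.64 1.369
v 0.526 1.942 2.536
v 1.28 3.058 1.616
v 1.284 2.36 2.783
v 3.138 1.102 -2.766
v 3.757 0.536 -2.167
v 2.142 0.658 -2.154
v 3.706 1.002 -1.912
v 3.503 1.494 -1.886
v 3.202 1.881 -2.096
v 2.884 2.06 -2.485
v 2.634 1.981 -2.949
v 2.519 1.667 -3.364
v 2.57 1.201 -3.619
v 2.773 0.709 -3.645
v 3.074 0.322 -3.436
v 3.392 0.144 -3.047
v 3.642 0.222 -2.582
v -3.818 -1.192 -0.979
v -3.524 -0.958 -1.499
v -2.896 -1.422 -0.561
v -2.602 -1.188 -1.081
v -2.908 -0.792 -0.68
v -3.478 -0.65 -0.938
v -2.942 -1.73 -1.122
v -3.512 -1.588 -1.38
v -2.983 -1.291 -1.587
v -2.962 -0.711 -1.314
v -3.458 -1.669 -0.746
v -3.437 -1.089 -0.473
f 2 4 1
f 5 2 1
f 1 4 3
f 3 5 1
f 2 8 4
f 6 2 5
f 6 8 2
f 4 8 3
f 7 5 3
f 3 8 7
f 7 6 5
f 8 6 7
f 10 9 12
f 10 12 11
f 12 9 13
f 12 13 11
f 13 9 14
f 13 14 11
f 14 9 15
f 14 15 11
f 15 9 16
f 15 16 11
f 16 9 17
f 16 17 11
f 17 9 18
f 17 18 11
f 18 9 19
f 18 19 11
f 19 9 20
f 19 20 11
f 20 9 21
f 20 21 11
f 21 9 22
f 21 22 11
f 22 9 10
f 22 10 11
f 23 34 28
f 23 28 24
f 23 24 30
f 23 30 33
f 23 33 34
f 24 28 32
f 28 34 27
f 34 33 25
f 33 30 29
f 30 24 31
f 26 32 27
f 26 27 25
f 26 25 29
f 26 29 31
f 26 31 32
f 27 32 28
f 25 27 34
f 29 25 33
f 31 29 30
f 32 31 24



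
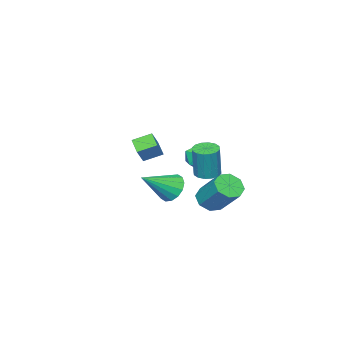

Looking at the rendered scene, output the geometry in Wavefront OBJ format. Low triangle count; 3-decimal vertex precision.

v 0.304 -1.085 -2.737
v 0.84 -1.038 -3.484
v 1.936 -1.695 -1.603
v 0.865 -0.605 -3.287
v 0.739 -0.301 -2.942
v 0.497 -0.206 -2.543
v 0.203 -0.347 -2.196
v -0.064 -0.686 -1.994
v -0.232 -1.131 -1.991
v -0.257 -1.564 -2.188
v -0.132 -1.869 -2.532
v 0.11 -1.963 -2.931
v 0.404 -1.822 -3.279
v 0.671 -1.483 -3.481
v 2.659 3.114 0.432
v 3.012 3.677 0.342
v 3.275 3.788 2.079
v 2.921 3.226 2.168
v 2.684 3.782 0.385
v 2.947 3.894 2.122
v 2.35 3.709 0.44
v 2.613 3.82 2.177
v 2.098 3.476 0.493
v 2.361 3.588 2.23
v 1.997 3.147 0.53
v 2.259 3.258 2.266
v 2.072 2.808 0.54
v 2.335 2.92 2.277
v 2.305 2.552 0.521
v 2.568 2.663 2.258
v 2.633 2.446 0.478
v 2.896 2.558 2.215
v 2.967 2.52 0.423
v 3.23 2.631 2.16
v 3.219 2.752 0.37
v 3.482 2.864 2.107
v 3.321 3.082 0.334
v 3.583 3.193 2.07
v 3.245 3.42 0.323
v 3.508 3.532 2.06
v 0.934 1.746 -0.115
v 1.431 1.003 -0.086
v -0.191 1.017 0.426
v 0.306 0.274 0.455
v 0.485 0.953 1.007
v 1.181 1.404 0.673
v 0.059 0.616 -0.333
v 0.755 1.067 -0.667
v 0.89 0.305 -0.22
v 1.153 0.513 0.608
v 0.087 1.507 -0.268
v 0.35 1.715 0.56
v -0.501 0.765 -3.249
v 0.34 0.732 -3.367
v 0.602 2.142 -1.888
v -0.239 2.175 -1.771
v 0.053 1.179 -3.743
v 0.315 2.589 -2.264
v -0.558 1.384 -3.829
v -0.296 2.794 -2.351
v -1.136 1.226 -3.576
v -0.874 2.636 -2.097
v -1.342 0.798 -3.132
v -1.08 2.208 -1.653
v -1.055 0.351 -2.756
v -0.793 1.761 -1.277
v -0.444 0.146 -2.669
v -0.182 1.556 -1.191
v 0.134 0.304 -2.923
v 0.396 1.714 -1.444
v -0.397 -3.582 -1.807
v -0.92 -4.4 -1.357
v -1.154 -2.861 -1.376
v -1.676 -3.679 -0.926
v 0.196 -3.481 -0.934
v -0.326 -4.299 -0.484
v -0.56 -2.76 -0.503
v -1.083 -3.578 -0.053
f 2 1 4
f 2 4 3
f 4 1 5
f 4 5 3
f 5 1 6
f 5 6 3
f 6 1 7
f 6 7 3
f 7 1 8
f 7 8 3
f 8 1 9
f 8 9 3
f 9 1 10
f 9 10 3
f 10 1 11
f 10 11 3
f 11 1 12
f 11 12 3
f 12 1 13
f 12 13 3
f 13 1 14
f 13 14 3
f 14 1 2
f 14 2 3
f 16 15 19
f 16 19 17
f 17 19 20
f 17 20 18
f 19 15 21
f 19 21 20
f 20 21 22
f 20 22 18
f 21 15 23
f 21 23 22
f 22 23 24
f 22 24 18
f 23 15 25
f 23 25 24
f 24 25 26
f 24 26 18
f 25 15 27
f 25 27 26
f 26 27 28
f 26 28 18
f 27 15 29
f 27 29 28
f 28 29 30
f 28 30 18
f 29 15 31
f 29 31 30
f 30 31 32
f 30 32 18
f 31 15 33
f 31 33 32
f 32 33 34
f 32 34 18
f 33 15 35
f 33 35 34
f 34 35 36
f 34 36 18
f 35 15 37
f 35 37 36
f 36 37 38
f 36 38 18
f 37 15 39
f 37 39 38
f 38 39 40
f 38 40 18
f 39 15 16
f 39 16 40
f 40 16 17
f 40 17 18
f 41 52 46
f 41 46 42
f 41 42 48
f 41 48 51
f 41 51 52
f 42 46 50
f 46 52 45
f 52 51 43
f 51 48 47
f 48 42 49
f 44 50 45
f 44 45 43
f 44 43 47
f 44 47 49
f 44 49 50
f 45 50 46
f 43 45 52
f 47 43 51
f 49 47 48
f 50 49 42
f 54 53 57
f 54 57 55
f 55 57 58
f 55 58 56
f 57 53 59
f 57 59 58
f 58 59 60
f 58 60 56
f 59 53 61
f 59 61 60
f 60 61 62
f 60 62 56
f 61 53 63
f 61 63 62
f 62 63 64
f 62 64 56
f 63 53 65
f 63 65 64
f 64 65 66
f 64 66 56
f 65 53 67
f 65 67 66
f 66 67 68
f 66 68 56
f 67 53 69
f 67 69 68
f 68 69 70
f 68 70 56
f 69 53 54
f 69 54 70
f 70 54 55
f 70 55 56
f 72 74 71
f 75 72 71
f 71 74 73
f 73 75 71
f 72 78 74
f 76 72 75
f 76 78 72
f 74 78 73
f 77 75 73
f 73 78 77
f 77 76 75
f 78 76 77



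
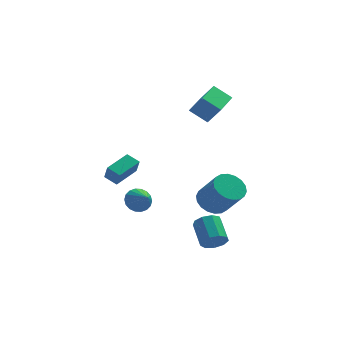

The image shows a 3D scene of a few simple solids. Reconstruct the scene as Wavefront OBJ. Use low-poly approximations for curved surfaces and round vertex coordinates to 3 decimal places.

v 1.114 3.076 3.691
v 1.833 2.695 4.83
v 1.896 4.913 3.811
v 2.616 4.531 4.95
v 2.144 2.689 2.91
v 2.864 2.307 4.049
v 2.927 4.525 3.03
v 3.646 4.144 4.169
v 2.367 1.463 -2.802
v 3.304 1.549 -3.267
v 4.211 0.544 -1.622
v 3.273 0.457 -1.158
v 3.278 1.94 -3.013
v 4.184 0.935 -1.368
v 3.07 2.237 -2.717
v 3.977 1.232 -1.072
v 2.724 2.38 -2.438
v 3.631 1.375 -0.794
v 2.306 2.342 -2.232
v 3.213 1.337 -0.587
v 1.901 2.129 -2.138
v 2.808 1.124 -0.494
v 1.588 1.784 -2.176
v 2.495 0.779 -0.531
v 1.429 1.376 -2.338
v 2.336 0.371 -0.693
v 1.456 0.985 -2.592
v 2.362 -0.02 -0.947
v 1.663 0.688 -2.888
v 2.57 -0.317 -1.243
v 2.009 0.545 -3.166
v 2.916 -0.46 -1.522
v 2.427 0.583 -3.373
v 3.334 -0.422 -1.728
v 2.832 0.796 -3.466
v 3.739 -0.209 -1.822
v 3.145 1.141 -3.429
v 4.052 0.136 -1.784
v -3.065 0.226 -0.678
v -2.901 -0.234 0.273
v -3.738 0.724 -0.322
v -3.574 0.263 0.63
v -1.926 1.477 -0.27
v -1.762 1.016 0.682
v -2.599 1.974 0.087
v -2.435 1.514 1.038
v -1.952 -2.379 -0.562
v -1.497 -2.628 -1.184
v -1.488 -3.341 0.162
v -1.28 -2.395 -1.014
v -1.196 -2.16 -0.754
v -1.262 -1.967 -0.457
v -1.465 -1.857 -0.18
v -1.764 -1.85 0.022
v -2.1 -1.947 0.107
v -2.407 -2.13 0.06
v -2.624 -2.363 -0.11
v -2.707 -2.598 -0.369
v -2.642 -2.791 -0.667
v -2.439 -2.901 -0.944
v -2.14 -2.909 -1.145
v -1.804 -2.811 -1.231
v 2.087 -3.954 -3.067
v 2.617 -3.563 -3.52
v 2.304 -2.174 -2.686
v 1.773 -2.566 -2.233
v 2.121 -3.538 -3.749
v 1.807 -2.149 -2.915
v 1.608 -3.707 -3.659
v 1.295 -2.318 -2.825
v 1.32 -3.993 -3.291
v 1.006 -2.604 -2.458
v 1.39 -4.26 -2.819
v 1.077 -2.871 -1.986
v 1.786 -4.385 -2.463
v 1.473 -2.996 -1.629
v 2.323 -4.308 -2.389
v 2.01 -2.919 -1.556
v 2.749 -4.066 -2.632
v 2.436 -2.677 -1.799
v 2.865 -3.771 -3.079
v 2.552 -2.382 -2.245
f 2 4 1
f 5 2 1
f 1 4 3
f 3 5 1
f 2 8 4
f 6 2 5
f 6 8 2
f 4 8 3
f 7 5 3
f 3 8 7
f 7 6 5
f 8 6 7
f 10 9 13
f 10 13 11
f 11 13 14
f 11 14 12
f 13 9 15
f 13 15 14
f 14 15 16
f 14 16 12
f 15 9 17
f 15 17 16
f 16 17 18
f 16 18 12
f 17 9 19
f 17 19 18
f 18 19 20
f 18 20 12
f 19 9 21
f 19 21 20
f 20 21 22
f 20 22 12
f 21 9 23
f 21 23 22
f 22 23 24
f 22 24 12
f 23 9 25
f 23 25 24
f 24 25 26
f 24 26 12
f 25 9 27
f 25 27 26
f 26 27 28
f 26 28 12
f 27 9 29
f 27 29 28
f 28 29 30
f 28 30 12
f 29 9 31
f 29 31 30
f 30 31 32
f 30 32 12
f 31 9 33
f 31 33 32
f 32 33 34
f 32 34 12
f 33 9 35
f 33 35 34
f 34 35 36
f 34 36 12
f 35 9 37
f 35 37 36
f 36 37 38
f 36 38 12
f 37 9 10
f 37 10 38
f 38 10 11
f 38 11 12
f 40 42 39
f 43 40 39
f 39 42 41
f 41 43 39
f 40 46 42
f 44 40 43
f 44 46 40
f 42 46 41
f 45 43 41
f 41 46 45
f 45 44 43
f 46 44 45
f 48 47 50
f 48 50 49
f 50 47 51
f 50 51 49
f 51 47 52
f 51 52 49
f 52 47 53
f 52 53 49
f 53 47 54
f 53 54 49
f 54 47 55
f 54 55 49
f 55 47 56
f 55 56 49
f 56 47 57
f 56 57 49
f 57 47 58
f 57 58 49
f 58 47 59
f 58 59 49
f 59 47 60
f 59 60 49
f 60 47 61
f 60 61 49
f 61 47 62
f 61 62 49
f 62 47 48
f 62 48 49
f 64 63 67
f 64 67 65
f 65 67 68
f 65 68 66
f 67 63 69
f 67 69 68
f 68 69 70
f 68 70 66
f 69 63 71
f 69 71 70
f 70 71 72
f 70 72 66
f 71 63 73
f 71 73 72
f 72 73 74
f 72 74 66
f 73 63 75
f 73 75 74
f 74 75 76
f 74 76 66
f 75 63 77
f 75 77 76
f 76 77 78
f 76 78 66
f 77 63 79
f 77 79 78
f 78 79 80
f 78 80 66
f 79 63 81
f 79 81 80
f 80 81 82
f 80 82 66
f 81 63 64
f 81 64 82
f 82 64 65
f 82 65 66



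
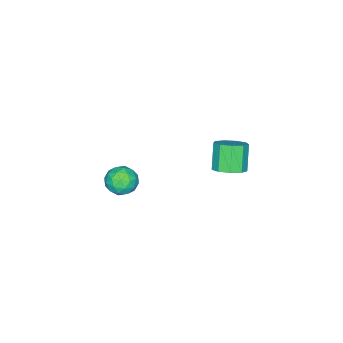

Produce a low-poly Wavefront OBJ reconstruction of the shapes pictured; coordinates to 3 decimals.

v 3.362 -1.166 -3.366
v 3.979 -1.06 -3.185
v 3.661 -2.04 -3.875
v 4.278 -1.934 -3.694
v 3.833 -2.103 -3.249
v 3.648 -1.562 -2.935
v 3.992 -1.538 -4.125
v 3.807 -0.997 -3.811
v 4.369 -1.29 -3.655
v 4.27 -1.639 -3.113
v 3.37 -1.461 -3.947
v 3.271 -1.81 -3.405
v 3.644 -1.036 -3.231
v 3.996 -2.064 -3.829
v 3.734 -2.163 -3.568
v 4.097 -2.101 -3.461
v 3.449 -1.331 -3.084
v 3.812 -1.269 -2.977
v 3.726 -1.882 -3.015
v 3.828 -1.831 -4.083
v 4.191 -1.769 -3.976
v 3.543 -0.999 -3.599
v 3.906 -0.937 -3.492
v 3.914 -1.218 -4.045
v 4.236 -1.109 -3.401
v 4.412 -1.623 -3.7
v 4.244 -1.39 -3.953
v 4.135 -1.072 -3.768
v 4.178 -1.314 -3.082
v 4.354 -1.828 -3.381
v 4.092 -1.927 -3.12
v 3.983 -1.609 -2.935
v 4.407 -1.449 -3.358
v 3.286 -1.272 -3.679
v 3.462 -1.786 -3.978
v 3.657 -1.491 -4.125
v 3.548 -1.173 -3.94
v 3.228 -1.477 -3.36
v 3.404 -1.991 -3.659
v 3.505 -2.028 -3.292
v 3.396 -1.71 -3.107
v 3.233 -1.651 -3.702
v 3.944 3.058 -0.131
v 4.341 3.356 0.207
v 3.813 3.059 1.089
v 3.416 2.762 0.751
v 4.03 3.604 0.104
v 3.502 3.307 0.986
v 3.679 3.596 -0.108
v 3.151 3.3 0.774
v 3.452 3.337 -0.332
v 2.924 3.041 0.55
v 3.455 2.948 -0.461
v 2.927 2.651 0.421
v 3.687 2.61 -0.436
v 3.159 2.313 0.446
v 4.039 2.482 -0.268
v 3.511 2.185 0.614
v 4.347 2.624 -0.036
v 3.818 2.327 0.846
v 4.466 2.969 0.151
v 3.938 2.672 1.033
f 1 38 17
f 38 12 41
f 17 41 6
f 38 41 17
f 1 17 13
f 17 6 18
f 13 18 2
f 17 18 13
f 1 13 22
f 13 2 23
f 22 23 8
f 13 23 22
f 1 22 34
f 22 8 37
f 34 37 11
f 22 37 34
f 1 34 38
f 34 11 42
f 38 42 12
f 34 42 38
f 2 18 29
f 18 6 32
f 29 32 10
f 18 32 29
f 6 41 19
f 41 12 40
f 19 40 5
f 41 40 19
f 12 42 39
f 42 11 35
f 39 35 3
f 42 35 39
f 11 37 36
f 37 8 24
f 36 24 7
f 37 24 36
f 8 23 28
f 23 2 25
f 28 25 9
f 23 25 28
f 4 30 16
f 30 10 31
f 16 31 5
f 30 31 16
f 4 16 14
f 16 5 15
f 14 15 3
f 16 15 14
f 4 14 21
f 14 3 20
f 21 20 7
f 14 20 21
f 4 21 26
f 21 7 27
f 26 27 9
f 21 27 26
f 4 26 30
f 26 9 33
f 30 33 10
f 26 33 30
f 5 31 19
f 31 10 32
f 19 32 6
f 31 32 19
f 3 15 39
f 15 5 40
f 39 40 12
f 15 40 39
f 7 20 36
f 20 3 35
f 36 35 11
f 20 35 36
f 9 27 28
f 27 7 24
f 28 24 8
f 27 24 28
f 10 33 29
f 33 9 25
f 29 25 2
f 33 25 29
f 44 43 47
f 44 47 45
f 45 47 48
f 45 48 46
f 47 43 49
f 47 49 48
f 48 49 50
f 48 50 46
f 49 43 51
f 49 51 50
f 50 51 52
f 50 52 46
f 51 43 53
f 51 53 52
f 52 53 54
f 52 54 46
f 53 43 55
f 53 55 54
f 54 55 56
f 54 56 46
f 55 43 57
f 55 57 56
f 56 57 58
f 56 58 46
f 57 43 59
f 57 59 58
f 58 59 60
f 58 60 46
f 59 43 61
f 59 61 60
f 60 61 62
f 60 62 46
f 61 43 44
f 61 44 62
f 62 44 45
f 62 45 46



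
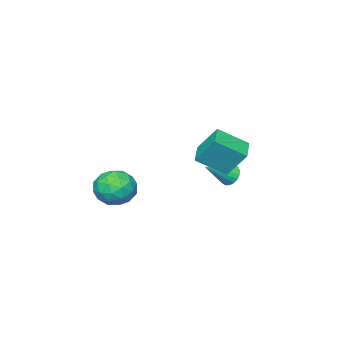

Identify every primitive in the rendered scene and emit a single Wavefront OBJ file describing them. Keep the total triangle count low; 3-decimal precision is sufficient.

v -0.99 -1.392 -1.5
v -0.114 -1.017 -0.845
v 0.074 -2.803 -2.115
v 0.95 -2.428 -1.46
v 0.009 -2.88 -0.963
v -0.649 -2.008 -0.583
v 0.609 -1.812 -2.377
v -0.049 -0.94 -1.997
v 0.874 -1.276 -1.387
v 0.504 -1.936 -0.513
v -0.544 -1.884 -2.447
v -0.914 -2.544 -1.573
v -0.646 -1.081 -1.119
v 0.606 -2.739 -1.841
v 0.053 -3.005 -1.549
v 0.568 -2.785 -1.164
v -0.96 -1.663 -0.964
v -0.445 -1.443 -0.579
v -0.372 -2.538 -0.649
v 0.405 -2.377 -2.381
v 0.92 -2.157 -1.996
v -0.608 -1.035 -1.796
v -0.093 -0.815 -1.411
v 0.332 -1.282 -2.311
v 0.45 -1.012 -1.052
v 1.076 -1.842 -1.414
v 0.875 -1.48 -1.953
v 0.488 -0.967 -1.73
v 0.232 -1.4 -0.538
v 0.858 -2.23 -0.9
v 0.305 -2.496 -0.608
v -0.082 -1.983 -0.384
v 0.813 -1.553 -0.857
v -0.898 -1.59 -2.06
v -0.272 -2.42 -2.422
v 0.042 -1.837 -2.576
v -0.345 -1.324 -2.352
v -1.116 -1.978 -1.546
v -0.49 -2.808 -1.908
v -0.528 -2.853 -1.23
v -0.915 -2.34 -1.007
v -0.853 -2.267 -2.103
v -2.399 3.197 0.984
v -1.353 2.149 1.935
v -2.675 4.165 2.354
v -1.629 3.117 3.305
v -1.391 3.923 0.675
v -0.345 2.875 1.626
v -1.667 4.891 2.045
v -0.621 3.843 2.996
v -3.126 2.659 -0.298
v -2.864 2.4 -0.833
v -1.774 2.261 0.558
v -2.776 2.675 -0.845
v -2.757 2.947 -0.749
v -2.811 3.162 -0.563
v -2.928 3.277 -0.325
v -3.084 3.27 -0.082
v -3.248 3.142 0.119
v -3.389 2.919 0.237
v -3.477 2.644 0.249
v -3.496 2.371 0.152
v -3.442 2.156 -0.033
v -3.325 2.041 -0.272
v -3.169 2.048 -0.515
v -3.005 2.176 -0.716
f 1 38 17
f 38 12 41
f 17 41 6
f 38 41 17
f 1 17 13
f 17 6 18
f 13 18 2
f 17 18 13
f 1 13 22
f 13 2 23
f 22 23 8
f 13 23 22
f 1 22 34
f 22 8 37
f 34 37 11
f 22 37 34
f 1 34 38
f 34 11 42
f 38 42 12
f 34 42 38
f 2 18 29
f 18 6 32
f 29 32 10
f 18 32 29
f 6 41 19
f 41 12 40
f 19 40 5
f 41 40 19
f 12 42 39
f 42 11 35
f 39 35 3
f 42 35 39
f 11 37 36
f 37 8 24
f 36 24 7
f 37 24 36
f 8 23 28
f 23 2 25
f 28 25 9
f 23 25 28
f 4 30 16
f 30 10 31
f 16 31 5
f 30 31 16
f 4 16 14
f 16 5 15
f 14 15 3
f 16 15 14
f 4 14 21
f 14 3 20
f 21 20 7
f 14 20 21
f 4 21 26
f 21 7 27
f 26 27 9
f 21 27 26
f 4 26 30
f 26 9 33
f 30 33 10
f 26 33 30
f 5 31 19
f 31 10 32
f 19 32 6
f 31 32 19
f 3 15 39
f 15 5 40
f 39 40 12
f 15 40 39
f 7 20 36
f 20 3 35
f 36 35 11
f 20 35 36
f 9 27 28
f 27 7 24
f 28 24 8
f 27 24 28
f 10 33 29
f 33 9 25
f 29 25 2
f 33 25 29
f 44 46 43
f 47 44 43
f 43 46 45
f 45 47 43
f 44 50 46
f 48 44 47
f 48 50 44
f 46 50 45
f 49 47 45
f 45 50 49
f 49 48 47
f 50 48 49
f 52 51 54
f 52 54 53
f 54 51 55
f 54 55 53
f 55 51 56
f 55 56 53
f 56 51 57
f 56 57 53
f 57 51 58
f 57 58 53
f 58 51 59
f 58 59 53
f 59 51 60
f 59 60 53
f 60 51 61
f 60 61 53
f 61 51 62
f 61 62 53
f 62 51 63
f 62 63 53
f 63 51 64
f 63 64 53
f 64 51 65
f 64 65 53
f 65 51 66
f 65 66 53
f 66 51 52
f 66 52 53



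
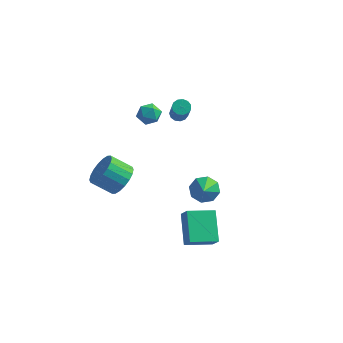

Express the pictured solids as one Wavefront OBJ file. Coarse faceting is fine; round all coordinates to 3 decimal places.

v -1.05 -2.703 2.408
v -0.519 -2.31 3.237
v -1.699 -2.624 4.141
v -2.23 -3.017 3.312
v -0.747 -1.932 3.07
v -1.928 -2.247 3.975
v -1.036 -1.707 2.772
v -2.216 -2.022 3.677
v -1.327 -1.68 2.402
v -2.507 -1.994 3.307
v -1.563 -1.855 2.033
v -2.743 -2.169 2.938
v -1.698 -2.197 1.738
v -2.878 -2.512 2.643
v -1.704 -2.64 1.576
v -2.884 -2.955 2.481
v -1.581 -3.096 1.579
v -2.761 -3.41 2.483
v -1.352 -3.473 1.745
v -2.533 -3.788 2.65
v -1.064 -3.698 2.043
v -2.244 -4.013 2.948
v -0.773 -3.726 2.413
v -1.953 -4.04 3.318
v -0.537 -3.551 2.782
v -1.717 -3.865 3.687
v -0.402 -3.208 3.077
v -1.582 -3.523 3.982
v -0.396 -2.765 3.239
v -1.576 -3.08 4.144
v 2.911 -0.017 0.552
v 3.795 0.157 0.427
v 3.289 -1.223 1.548
v 3.527 0.514 0.961
v 2.897 0.56 1.256
v 2.276 0.268 1.138
v 2.026 -0.19 0.677
v 2.295 -0.547 0.143
v 2.925 -0.593 -0.152
v 3.546 -0.301 -0.034
v -2.26 3.256 3.782
v -1.639 3.403 4.297
v -1.601 2.217 3.283
v -0.98 2.364 3.798
v -1.698 2.093 4.088
v -2.105 2.735 4.396
v -1.135 2.885 3.184
v -1.542 3.527 3.492
v -0.944 3.173 3.927
v -1.291 2.684 4.486
v -1.949 2.936 3.094
v -2.296 2.447 3.653
v -0.356 4.404 2.968
v 0.109 4.235 2.686
v 0.702 3.126 4.33
v 0.236 3.296 4.612
v 0.19 4.505 2.839
v 0.782 3.396 4.483
v 0.097 4.744 3.033
v 0.69 3.635 4.677
v -0.139 4.874 3.207
v 0.453 3.765 4.851
v -0.445 4.856 3.304
v 0.148 3.747 4.949
v -0.722 4.694 3.295
v -0.129 3.585 4.939
v -0.883 4.44 3.182
v -0.291 3.332 4.826
v -0.877 4.175 3.001
v -0.284 3.066 4.645
v -0.706 3.983 2.809
v -0.113 2.874 4.454
v -0.423 3.924 2.668
v 0.169 2.815 4.312
v -0.12 4.018 2.622
v 0.473 2.909 4.266
v 3.8 -4.742 0.224
v 3.048 -3.243 1.455
v 3.284 -4.316 -0.611
v 2.532 -2.817 0.62
v 5.148 -3.783 -0.12
v 4.396 -2.284 1.111
v 4.632 -3.357 -0.955
v 3.88 -1.858 0.276
f 2 1 5
f 2 5 3
f 3 5 6
f 3 6 4
f 5 1 7
f 5 7 6
f 6 7 8
f 6 8 4
f 7 1 9
f 7 9 8
f 8 9 10
f 8 10 4
f 9 1 11
f 9 11 10
f 10 11 12
f 10 12 4
f 11 1 13
f 11 13 12
f 12 13 14
f 12 14 4
f 13 1 15
f 13 15 14
f 14 15 16
f 14 16 4
f 15 1 17
f 15 17 16
f 16 17 18
f 16 18 4
f 17 1 19
f 17 19 18
f 18 19 20
f 18 20 4
f 19 1 21
f 19 21 20
f 20 21 22
f 20 22 4
f 21 1 23
f 21 23 22
f 22 23 24
f 22 24 4
f 23 1 25
f 23 25 24
f 24 25 26
f 24 26 4
f 25 1 27
f 25 27 26
f 26 27 28
f 26 28 4
f 27 1 29
f 27 29 28
f 28 29 30
f 28 30 4
f 29 1 2
f 29 2 30
f 30 2 3
f 30 3 4
f 32 31 34
f 32 34 33
f 34 31 35
f 34 35 33
f 35 31 36
f 35 36 33
f 36 31 37
f 36 37 33
f 37 31 38
f 37 38 33
f 38 31 39
f 38 39 33
f 39 31 40
f 39 40 33
f 40 31 32
f 40 32 33
f 41 52 46
f 41 46 42
f 41 42 48
f 41 48 51
f 41 51 52
f 42 46 50
f 46 52 45
f 52 51 43
f 51 48 47
f 48 42 49
f 44 50 45
f 44 45 43
f 44 43 47
f 44 47 49
f 44 49 50
f 45 50 46
f 43 45 52
f 47 43 51
f 49 47 48
f 50 49 42
f 54 53 57
f 54 57 55
f 55 57 58
f 55 58 56
f 57 53 59
f 57 59 58
f 58 59 60
f 58 60 56
f 59 53 61
f 59 61 60
f 60 61 62
f 60 62 56
f 61 53 63
f 61 63 62
f 62 63 64
f 62 64 56
f 63 53 65
f 63 65 64
f 64 65 66
f 64 66 56
f 65 53 67
f 65 67 66
f 66 67 68
f 66 68 56
f 67 53 69
f 67 69 68
f 68 69 70
f 68 70 56
f 69 53 71
f 69 71 70
f 70 71 72
f 70 72 56
f 71 53 73
f 71 73 72
f 72 73 74
f 72 74 56
f 73 53 75
f 73 75 74
f 74 75 76
f 74 76 56
f 75 53 54
f 75 54 76
f 76 54 55
f 76 55 56
f 78 80 77
f 81 78 77
f 77 80 79
f 79 81 77
f 78 84 80
f 82 78 81
f 82 84 78
f 80 84 79
f 83 81 79
f 79 84 83
f 83 82 81
f 84 82 83



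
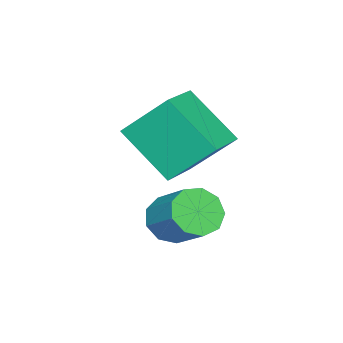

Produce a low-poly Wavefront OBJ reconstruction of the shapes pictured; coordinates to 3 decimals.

v -0.732 -4.143 0.018
v -1.09 -2.945 1.285
v -0.543 -2.655 -1.335
v -0.901 -1.457 -0.068
v 0.701 -4.043 0.328
v 0.343 -2.845 1.595
v 0.89 -2.555 -1.025
v 0.532 -1.357 0.242
v 1.415 -2.164 -2.072
v 2.085 -2.184 -2.452
v 2.594 -1.176 -1.608
v 1.925 -1.156 -1.228
v 1.761 -1.834 -2.675
v 2.27 -0.825 -1.832
v 1.276 -1.638 -2.617
v 1.785 -0.63 -1.773
v 0.856 -1.688 -2.303
v 1.365 -0.68 -1.459
v 0.698 -1.961 -1.881
v 1.207 -0.953 -1.037
v 0.875 -2.329 -1.549
v 1.384 -1.321 -0.705
v 1.306 -2.62 -1.461
v 1.815 -1.612 -0.617
v 1.787 -2.697 -1.659
v 2.297 -1.689 -0.815
v 2.095 -2.525 -2.051
v 2.604 -1.517 -1.207
f 2 4 1
f 5 2 1
f 1 4 3
f 3 5 1
f 2 8 4
f 6 2 5
f 6 8 2
f 4 8 3
f 7 5 3
f 3 8 7
f 7 6 5
f 8 6 7
f 10 9 13
f 10 13 11
f 11 13 14
f 11 14 12
f 13 9 15
f 13 15 14
f 14 15 16
f 14 16 12
f 15 9 17
f 15 17 16
f 16 17 18
f 16 18 12
f 17 9 19
f 17 19 18
f 18 19 20
f 18 20 12
f 19 9 21
f 19 21 20
f 20 21 22
f 20 22 12
f 21 9 23
f 21 23 22
f 22 23 24
f 22 24 12
f 23 9 25
f 23 25 24
f 24 25 26
f 24 26 12
f 25 9 27
f 25 27 26
f 26 27 28
f 26 28 12
f 27 9 10
f 27 10 28
f 28 10 11
f 28 11 12



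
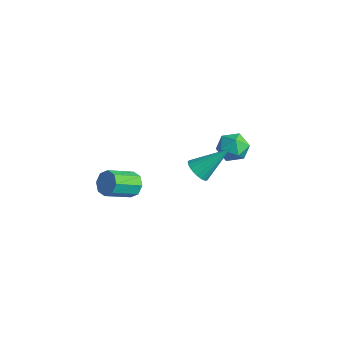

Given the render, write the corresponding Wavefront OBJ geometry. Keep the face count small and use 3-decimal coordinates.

v -0.588 3.998 -2.252
v -0.03 4.311 -1.584
v 0.49 3.069 -2.716
v 1.048 3.382 -2.048
v 0.306 2.874 -1.831
v -0.36 3.448 -1.544
v 0.82 3.932 -2.756
v 0.154 4.506 -2.469
v 0.84 4.271 -1.895
v 0.523 3.616 -1.323
v -0.063 3.764 -2.977
v -0.38 3.109 -2.405
v -0.574 -1.872 -2.593
v -0.37 -1.528 -1.982
v -0.483 -2.964 -1.136
v -0.686 -3.308 -1.747
v -0.924 -1.527 -2.053
v -1.037 -2.963 -1.208
v -1.273 -1.728 -2.441
v -1.386 -3.164 -1.596
v -1.212 -2.013 -2.918
v -1.325 -3.449 -2.072
v -0.777 -2.216 -3.204
v -0.89 -3.652 -2.358
v -0.223 -2.217 -3.132
v -0.336 -3.653 -2.287
v 0.126 -2.016 -2.744
v 0.013 -3.452 -1.899
v 0.065 -1.731 -2.268
v -0.048 -3.167 -1.422
v 0.49 1.309 -2.498
v 1.183 1.171 -2.68
v 1.15 2.791 -1.102
v 1.116 1.376 -2.866
v 0.954 1.571 -2.996
v 0.722 1.726 -3.05
v 0.453 1.817 -3.02
v 0.191 1.831 -2.911
v -0.026 1.766 -2.739
v -0.165 1.631 -2.53
v -0.204 1.447 -2.316
v -0.137 1.242 -2.13
v 0.025 1.047 -2
v 0.258 0.892 -1.945
v 0.526 0.801 -1.975
v 0.789 0.787 -2.085
v 1.006 0.852 -2.257
v 1.144 0.987 -2.466
f 1 12 6
f 1 6 2
f 1 2 8
f 1 8 11
f 1 11 12
f 2 6 10
f 6 12 5
f 12 11 3
f 11 8 7
f 8 2 9
f 4 10 5
f 4 5 3
f 4 3 7
f 4 7 9
f 4 9 10
f 5 10 6
f 3 5 12
f 7 3 11
f 9 7 8
f 10 9 2
f 14 13 17
f 14 17 15
f 15 17 18
f 15 18 16
f 17 13 19
f 17 19 18
f 18 19 20
f 18 20 16
f 19 13 21
f 19 21 20
f 20 21 22
f 20 22 16
f 21 13 23
f 21 23 22
f 22 23 24
f 22 24 16
f 23 13 25
f 23 25 24
f 24 25 26
f 24 26 16
f 25 13 27
f 25 27 26
f 26 27 28
f 26 28 16
f 27 13 29
f 27 29 28
f 28 29 30
f 28 30 16
f 29 13 14
f 29 14 30
f 30 14 15
f 30 15 16
f 32 31 34
f 32 34 33
f 34 31 35
f 34 35 33
f 35 31 36
f 35 36 33
f 36 31 37
f 36 37 33
f 37 31 38
f 37 38 33
f 38 31 39
f 38 39 33
f 39 31 40
f 39 40 33
f 40 31 41
f 40 41 33
f 41 31 42
f 41 42 33
f 42 31 43
f 42 43 33
f 43 31 44
f 43 44 33
f 44 31 45
f 44 45 33
f 45 31 46
f 45 46 33
f 46 31 47
f 46 47 33
f 47 31 48
f 47 48 33
f 48 31 32
f 48 32 33



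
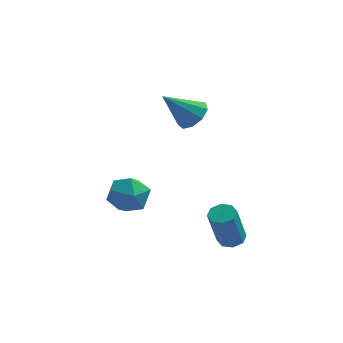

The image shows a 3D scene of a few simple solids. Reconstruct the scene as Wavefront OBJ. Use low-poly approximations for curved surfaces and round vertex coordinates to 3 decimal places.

v 2.171 -0.195 -3.423
v 2.51 0.308 -3.189
v 2.188 -0.383 -1.242
v 1.849 -0.885 -1.477
v 2.025 0.409 -3.233
v 1.703 -0.281 -1.287
v 1.626 0.157 -3.389
v 1.303 -0.533 -1.442
v 1.546 -0.301 -3.564
v 1.223 -0.992 -1.618
v 1.832 -0.697 -3.658
v 1.51 -1.388 -1.711
v 2.317 -0.799 -3.613
v 1.995 -1.489 -1.667
v 2.717 -0.547 -3.458
v 2.394 -1.237 -1.511
v 2.797 -0.088 -3.282
v 2.474 -0.779 -1.336
v -0.09 3.137 2.146
v 0.422 3.513 2.769
v -1.33 2.523 3.534
v 0.005 3.911 2.573
v -0.456 3.947 2.177
v -0.746 3.604 1.767
v -0.729 3.042 1.533
v -0.413 2.524 1.587
v 0.054 2.293 1.902
v 0.454 2.457 2.331
v 0.599 2.938 2.673
v -3.788 2.042 -3.038
v -3.227 3 -3.137
v -2.373 1.3 -2.203
v -1.812 2.258 -2.302
v -2.689 2.194 -1.617
v -3.564 2.653 -2.133
v -2.036 1.647 -3.207
v -2.911 2.106 -3.723
v -2.145 2.756 -3.241
v -2.548 3.094 -2.259
v -3.052 1.206 -3.081
v -3.455 1.544 -2.099
f 2 1 5
f 2 5 3
f 3 5 6
f 3 6 4
f 5 1 7
f 5 7 6
f 6 7 8
f 6 8 4
f 7 1 9
f 7 9 8
f 8 9 10
f 8 10 4
f 9 1 11
f 9 11 10
f 10 11 12
f 10 12 4
f 11 1 13
f 11 13 12
f 12 13 14
f 12 14 4
f 13 1 15
f 13 15 14
f 14 15 16
f 14 16 4
f 15 1 17
f 15 17 16
f 16 17 18
f 16 18 4
f 17 1 2
f 17 2 18
f 18 2 3
f 18 3 4
f 20 19 22
f 20 22 21
f 22 19 23
f 22 23 21
f 23 19 24
f 23 24 21
f 24 19 25
f 24 25 21
f 25 19 26
f 25 26 21
f 26 19 27
f 26 27 21
f 27 19 28
f 27 28 21
f 28 19 29
f 28 29 21
f 29 19 20
f 29 20 21
f 30 41 35
f 30 35 31
f 30 31 37
f 30 37 40
f 30 40 41
f 31 35 39
f 35 41 34
f 41 40 32
f 40 37 36
f 37 31 38
f 33 39 34
f 33 34 32
f 33 32 36
f 33 36 38
f 33 38 39
f 34 39 35
f 32 34 41
f 36 32 40
f 38 36 37
f 39 38 31

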